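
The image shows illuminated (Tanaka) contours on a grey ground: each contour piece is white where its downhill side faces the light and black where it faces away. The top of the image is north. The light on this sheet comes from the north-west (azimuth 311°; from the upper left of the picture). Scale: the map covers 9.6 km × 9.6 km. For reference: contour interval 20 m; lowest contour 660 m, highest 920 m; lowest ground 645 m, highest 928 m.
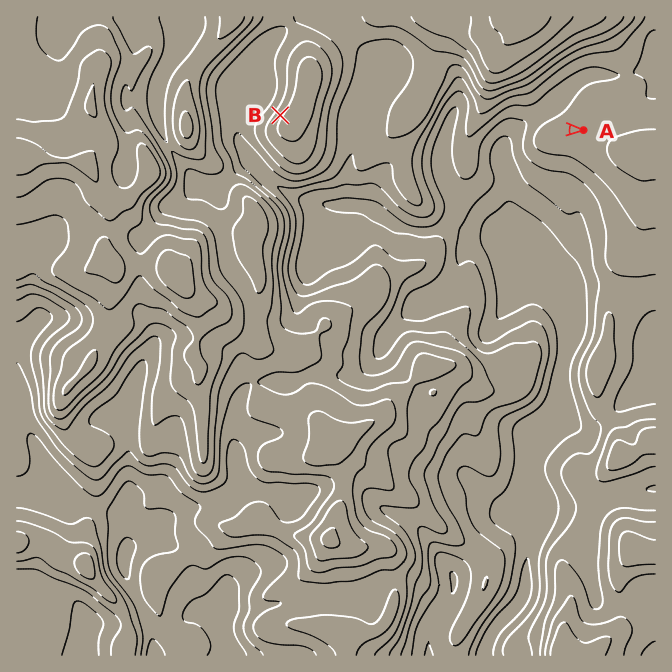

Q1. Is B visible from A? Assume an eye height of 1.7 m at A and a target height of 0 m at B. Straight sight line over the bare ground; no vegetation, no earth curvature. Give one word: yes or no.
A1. no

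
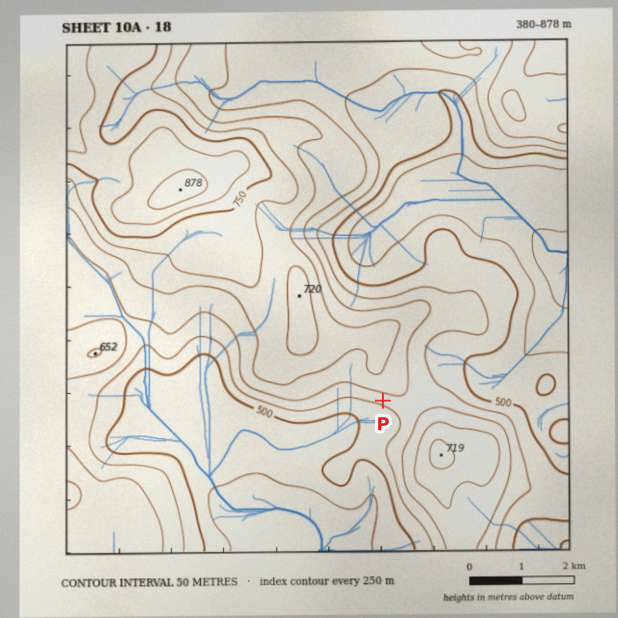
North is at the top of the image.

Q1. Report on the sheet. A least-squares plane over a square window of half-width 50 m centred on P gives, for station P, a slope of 12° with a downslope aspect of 200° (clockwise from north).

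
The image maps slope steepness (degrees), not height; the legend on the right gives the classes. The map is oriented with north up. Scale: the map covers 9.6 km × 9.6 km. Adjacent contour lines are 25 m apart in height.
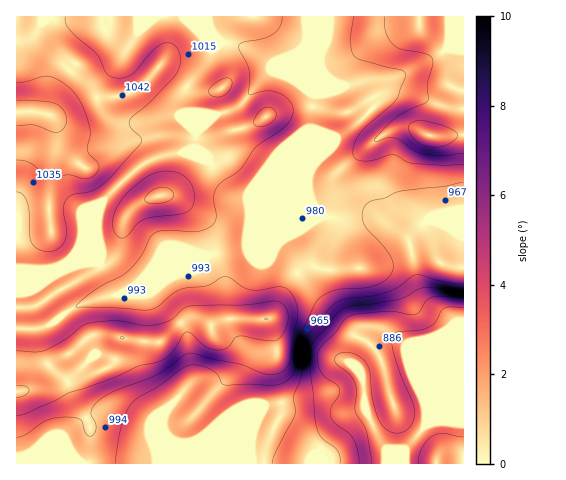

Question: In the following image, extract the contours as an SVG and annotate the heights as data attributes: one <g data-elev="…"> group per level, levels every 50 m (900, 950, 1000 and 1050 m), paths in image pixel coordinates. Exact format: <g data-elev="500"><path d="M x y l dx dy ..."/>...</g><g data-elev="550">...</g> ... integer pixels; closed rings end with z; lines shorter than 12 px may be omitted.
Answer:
<g data-elev="900"><path d="M359 463l-2-14-4-11-5-5-13-9-4-7 0-8 8-13 1-6-3-5-12-8-5-7-3-12 3-10 15-15 9-13 7-5 37-4 26 4 5-3 7-11 6-4 10-1 21 2"/></g><g data-elev="950"><path d="M272 463l3-10 20-37 0-6-2-13 8-21 5-36 5-8 21-26 12-7 27-3 18-5 9-4 18-12 5 0 21 6 21 3"/></g><g data-elev="1000"><path d="M17 437l9-3 21-14 17-3 16 2 2 4 4 11 3 2 3 0 3-4 1-6-5-14 2-6 6-6 15-9 43-16 31-22 6 0 20 6 25 5 28 10 12-1 9-6 3-10 2-17 5-28-5-16-5-6-4-3-6 0-18 3-9 0-8-3-13-9-6-1-17 9-20 2-8 2-21 17-7 3-74-3-1-1 21-18 23-12 9-5 11-14 10-19 4-5 12-3 31 1 9-2 6-4 4-8-2-20 3-10 6-6 17-12 17-23 23-16 9-8 4-7 0-7-3-7-6-5-7-4-8-1-18 4-2-1 0-24-10-23 0-3 4-2 20-3 10-5 7-7 2-10"/><path d="M353 17l-2 25 1 8 2 6 8 4 40 10 3 3 1 2-10 26-31 26-7 10-5 13 1 8 6 3 8 0 25-6 14 7 6 1 31 2 19-1"/></g><g data-elev="1050"><path d="M17 397l9-2 3-5-3-4-9-1"/><path d="M150 203l10 0 9-2 4-4 0-4-2-3-5-2-6-1-6 2-6 5-3 5 1 3z"/><path d="M17 160l14 3 15 14 6 2 16-4 15 4 6-1 7-4 3-7-1-5-10-11 2-19-4-17-6-14-9-11-12-10-11-4-31 7"/><path d="M426 146l11 1 9-2 8-5 4-6-8-5-17-6-13-3-9 3-3 4 3 7 7 8z"/></g>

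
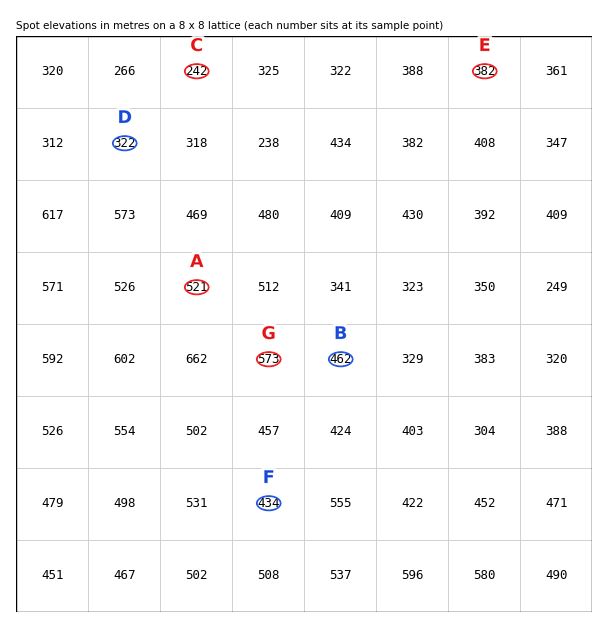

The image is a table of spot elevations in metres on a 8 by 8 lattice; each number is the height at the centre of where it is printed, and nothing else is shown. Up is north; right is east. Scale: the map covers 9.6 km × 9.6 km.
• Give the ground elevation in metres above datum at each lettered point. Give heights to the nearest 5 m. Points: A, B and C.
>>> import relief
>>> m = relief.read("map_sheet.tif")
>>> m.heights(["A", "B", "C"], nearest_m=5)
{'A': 520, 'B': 460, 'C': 240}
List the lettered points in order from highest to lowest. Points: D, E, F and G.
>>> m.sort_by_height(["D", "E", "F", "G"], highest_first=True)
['G', 'F', 'E', 'D']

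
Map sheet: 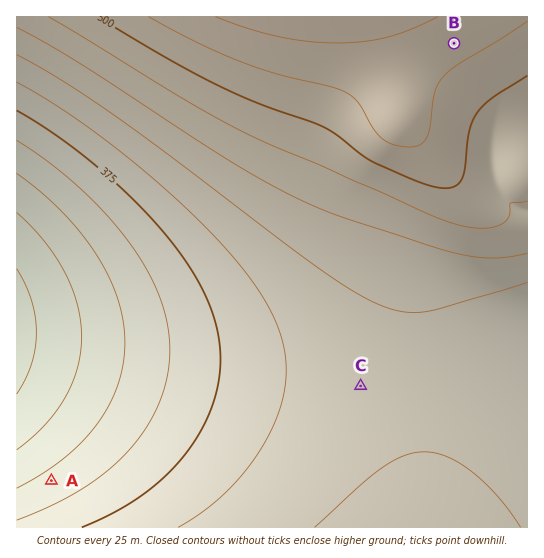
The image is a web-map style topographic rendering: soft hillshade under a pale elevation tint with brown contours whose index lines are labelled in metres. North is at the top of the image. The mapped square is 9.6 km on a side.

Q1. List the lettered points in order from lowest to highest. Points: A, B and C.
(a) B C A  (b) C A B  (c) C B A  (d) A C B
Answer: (d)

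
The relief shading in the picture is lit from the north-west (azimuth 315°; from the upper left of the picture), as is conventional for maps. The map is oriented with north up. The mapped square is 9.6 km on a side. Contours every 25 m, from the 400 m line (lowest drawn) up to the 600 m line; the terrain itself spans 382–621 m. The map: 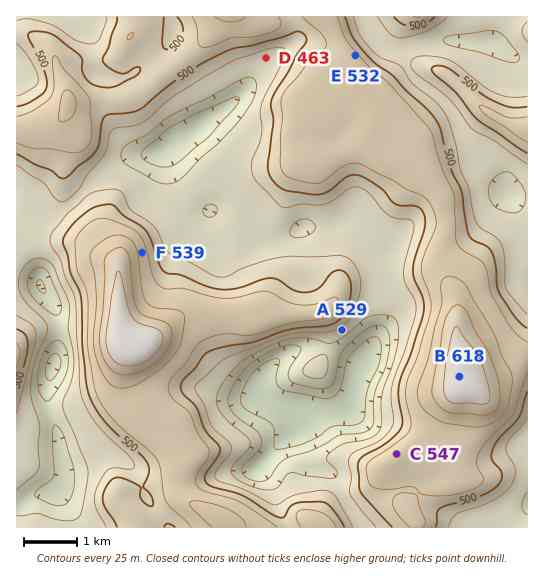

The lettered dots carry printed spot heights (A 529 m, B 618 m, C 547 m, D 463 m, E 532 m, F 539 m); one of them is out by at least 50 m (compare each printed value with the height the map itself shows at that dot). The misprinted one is A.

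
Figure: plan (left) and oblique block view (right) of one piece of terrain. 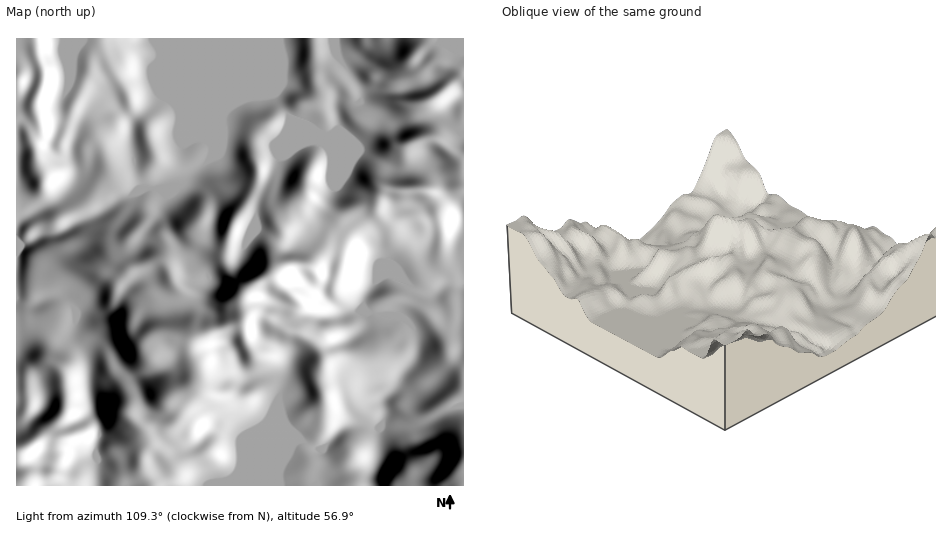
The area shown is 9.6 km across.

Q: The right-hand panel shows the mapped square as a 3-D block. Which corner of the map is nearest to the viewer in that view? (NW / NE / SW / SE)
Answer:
NW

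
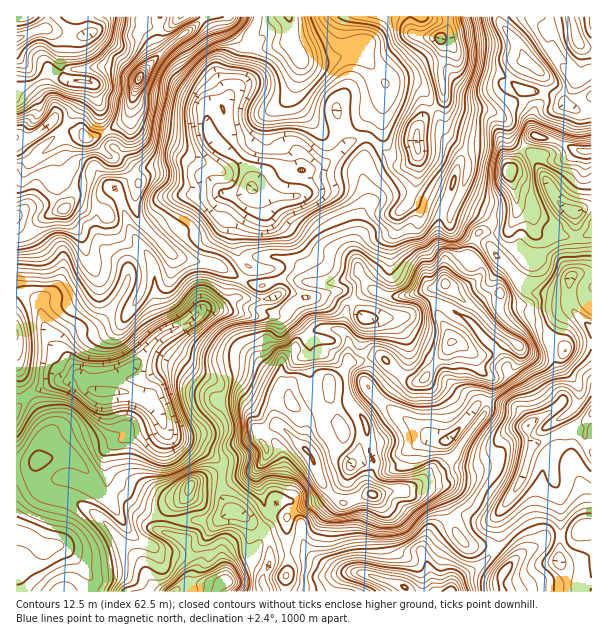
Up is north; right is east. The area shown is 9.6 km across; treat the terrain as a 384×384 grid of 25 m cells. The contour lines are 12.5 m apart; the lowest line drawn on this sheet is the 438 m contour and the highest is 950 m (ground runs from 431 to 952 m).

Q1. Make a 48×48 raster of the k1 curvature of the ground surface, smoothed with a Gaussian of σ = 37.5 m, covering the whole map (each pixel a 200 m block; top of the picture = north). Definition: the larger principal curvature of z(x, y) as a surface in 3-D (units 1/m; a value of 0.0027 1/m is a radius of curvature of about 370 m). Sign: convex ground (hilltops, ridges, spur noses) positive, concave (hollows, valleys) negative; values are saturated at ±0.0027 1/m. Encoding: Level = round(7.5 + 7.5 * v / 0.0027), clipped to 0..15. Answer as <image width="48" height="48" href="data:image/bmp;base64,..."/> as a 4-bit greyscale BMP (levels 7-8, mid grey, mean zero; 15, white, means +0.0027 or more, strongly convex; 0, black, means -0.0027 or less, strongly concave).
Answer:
<image width="48" height="48" href="data:image/bmp;base64,Qk32BAAAAAAAAHYAAAAoAAAAMAAAADAAAAABAAQAAAAAAIAEAAATCwAAEwsAABAAAAAAAAAAAAAAABEREQAiIiIAMzMzAERERABVVVUAZmZmAHd3dwCIiIgAmZmZAKqqqgC7u7sAzMzMAN3d3QDu7u4A////AIiJiHeZiZ6ardp5uYiZmYh6mXmauIiIiIiIiHeImGm5rKmKyXiHd4iKmoma2IiZiIh4iIeImHiYe5iXuYiIiaq6iYmYvYh2iIh3eHeph4ipmpioqImIiYmWiJupirqYmHiHd3jImcy4mqiYqJiYeJmoiKqZiJmpqHeId42YvKiJeZiIt5qYeauneamHiIiZqoiIicp6iZmJh3eqq4rLibq5eIiYeIiHmYiZmpeIiZuqh3e2iMrN27isuIiaeJiHiImYiIiHiavYiImmhZ6nnczKvLmJl5l3iImHeKiJqqvsmL2Xmc2ImomsmKmYuIqHiImIipiJmGabp4z6icqGe6h4yZiIuYqImZmImYeJl3iZmGb6ismJi5Z4iul4qomYmZqIiIh5h3aJirzonKiKiqqId593m5iYmIqYiZmZiHeYd36qyJeKjJiIeY3XiHy4iImZq5mamHiol56KiJiZnHd4eJj8mXitqYmZqHeJh3mpqcmJmoiYyIiJiZiOhpmHyYmIl3eIh4qpmLiKmHibh5mpqYh7loiGqqmHiIiZmIuYh5eKqYmrZpm8uIit2pd4uah4h4iHiZl4iIiKubusmZuZyJm5jYmqiKiIiZmYiJiJmYmax3eLusp4q4mqidytmKiIiaq5iImZmZmKvIl7i6mIi6uYnumLyah3iYm5h3iZmru5fKmtmIiIiqmJ+6iZqJh4h4isioh3iZiJeLy7V4d3nIifiYl4iJiJmJmMmamGeJqqqZh8h4h1yXrpl4l4iYd3iKmJual3ioiWmXeKqb78uLyJypmIiIeHeKmHuKqHiZzbmruonKeMzMqI2IqIiYiYiamHuKqZrLiJmYh6yXh7rZe6qJmnaIiYi5iHp6q8uoiZmYd5yZibjIe4eZmoiJmXe4iJiMqIiJu7qZiJp4iard23iYiYiLqGm3iYjKeJh4h4d5iImHeGm1rJqYmau4qpuImoyYiqd4h3mJiImZmnmmnJmomKiom8uJuZuJmYiYd4mZqpiYaJi3iIjIqoaIeJyYmKt4eIiId4h3iJmamIi5iYfIqIiJmJiod514iIeId4h3eImImYicianJl4mJiImKeJu6l4ipd4iZmJmIiImOeJ26dpiZmIiWq4iZiJqpiIh3iJmJiHh9h565qqiZmoiY2pmneaiImZmImImYqGiKmH+pd5zbuJm8h7qomXeImId4mHiZpniYmI2N3/yq3onK67uYmHiImYeKmIiKp3mYiLpt2YZ6jMmofLyHh4mIq6mZh4iJqImoiad8l4d3qsuYadyYh2h4mpmZd4iJmYqYiYiZuGiIi6eYiP2Jd4iHeJmZd3eImIt4mpmYiZqpmYd2ee+HmIh3Z4mZiHeImZp6iqqInKZ4iq3tuq/mmXaHeIipmYiZmZiZeamZy4mYq4h5unr8e3aJqoipiZmZmImXaKmaqKmJqnh3iZmP2aiaqZmZiImZmIl3eZmriKZ4mIh2abmZ/6qpiHqYiJqqhohniJvIeZeal4iIeLmajfi8mIqoeIiJmJqoiLyIiZiQ=="/>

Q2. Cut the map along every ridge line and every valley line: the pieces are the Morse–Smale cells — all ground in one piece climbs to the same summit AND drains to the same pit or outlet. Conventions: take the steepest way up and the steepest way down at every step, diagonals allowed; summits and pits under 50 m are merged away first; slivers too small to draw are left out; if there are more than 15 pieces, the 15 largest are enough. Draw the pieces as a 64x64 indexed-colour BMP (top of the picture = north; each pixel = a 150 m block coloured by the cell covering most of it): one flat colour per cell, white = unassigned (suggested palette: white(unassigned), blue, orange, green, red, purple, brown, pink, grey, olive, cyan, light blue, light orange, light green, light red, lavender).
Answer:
<image width="64" height="64" href="data:image/bmp;base64,Qk12CAAAAAAAAHYAAAAoAAAAQAAAAEAAAAABAAQAAAAAAAAIAAATCwAAEwsAABAAAAAAAAAA////ALR3HwAOf/8ALKAsACgn1gC9Z5QAS1aMAMJ34wB/f38AIr28AM++FwDox64AeLv/AIrfmACWmP8A1bDFAAAAAAAAAAAN3d3d3d3dImZmZgAAAAZmZgAAAAAAAAAAAAAAAAAAAA3d3d3d3dIiZmZmAABmZmZmYAAAAAAAAAAAAAAAAAAA3d3d3d3d3SJmZmZmZmZmZmZmYAAAAAAAAAAAAAAAAADd3d3d3d3dImZmZmZmZmZmZmZmAAAAAAAAAAAAAAAAAN3d3d3d3d0iZmZmZmZmZmZmZmZg7uAAAAAAAAAAAAAADd3d3d3d3SJmZmZmZmZmZmZmmZnu7gAAAAAAAAAAAAAN3d3d3d3dImZmZmZmZmZmZmmZme7u7u4AAAAAAAAAAAAN3d3d3SIiZmZmZmZmZmZmaZmZ7u7u7u4AAAAAAAAAAAAAAA3SIiJmZmZmZmZmZmaZmZnu7u7u7gAAAAAAAAAAAAAAACIiIiJmZmZmZmZmZpmZme7u7u7uAAAAAAAAAAAAAAACIiIiIiJiImZmZmZpmZmZnu7u7u4AAwAAAAAAAAAAAAIiIiIiIiIiIiIiaZmZmZmZ7u7u7gAzMAMzAAAAAAAAAiIiIiIiIiIiIiIpmZmZmZnu7u7uADMzMzMAAAAAAAAFVSIiIiIiIiIiIiKZmZmZmZ7u7u4zMzMzMwAAAAAAAFVVUiIiIiIiIiIiIiKZmZmZnu7u7jMzMzMzAAAAAAAFVVVVIiIiIiIiIiIiIimZmZme7u7uMzMzMzMwAAAABVVVVVIiIiIiIiIiIiIiIpmZmZnu7uAzMzMzMzMwAAVVVVVVUiIiIiIiIiIiIkRCmZmZmZnu4DMzMzMzMzMzVVVVVVVVUiIiIiIiIiJEREIpmZmZmZngMzMzMzMzMzNVVVVVVVVVIiIiIiIiJERERCKZmZAJmZkzMzMzMzMzNVVVVVVVVVUiIiIiIiREREREQpmQAACZmQMzMzMzMzNVVVVVVVVVVSIiIiIiREREREREAAAAAAmZADMzMzM1VVVVVVVVVVVVIiIiIiRERERERERAAAAACZkAAAAzMzVVVVVVVVVVVVUiIiIiJEREREREREAAAACZmQAAAAMzM1VVVVVVVVVVUiIiIiIkRERERERERAAAAJmZAAAAMzMzNVVVVVVVVVVVIiIiIiRERERERERERAAAmZkAAAMzMzMzVVVVVVVVVVUiIiIiJEREREREREREBEQJmQAAMzMzMzM1VVVVVVVVVVIiIiJEREREREREREREQACZAAAzMzMzMzNVVVVVVVVVVSIiIiREREREREREAABAAAAAAzMzMzMzMzNVVVVVVVVVUiIiJEREREREREAAAAAAAAADMzMzMzMzMzNVVVVVVVUiIiIkREREREREAAAAAAAAAAMzMzMzMzMzMzNVVVVVUiIiIiJEREREREAAAAAAAAAAMzMzMzMzMzMzMzNVVVVSIiIiIiRERERERABEAAAAADMzMzMzMzMzMzMzMzVVVVUiIiIiJERERERERERAAAAAMzMzMzMzMzMzMzMzNSIlVSqqIiIkRERERERERAAAAAAzMzMzMzMzMzMzMzMAIiIiqqqqIiJERERERERAAAAAADMzMzMzMzMzMzMxEQIiIiqqqqoiIkREREREREAAAAAAMzMzMzMzMzMxERERGqqqqqqqqiIiRERERARLsAAAAAAzMzMzMzMzMxEREREaqqqqqqqqIiJERERAAAu7sAAAAMMzMzMzMzMxEREREaqqqqqqqqoiIkREREAAC7u7AAAAzDMzMzMzMxERERERGqqqqqqqqiIiREREAAALu7u7uwDMwzMzMzMzEREREREaqqqqqqqqIiJEREQAALu7u7u7AMzMwzM8MzERERERERGqqqqqqqqiIiRERAC7u7u7u7AAzMzMzMzMMREREREREaqqqqqqqqIiIkiIi7u7u7u7AADMzMzMzMzBERERERERoREaqqqqoiIiiIiLu7u7u7sAAMzMzMzMzMERERERERERERqqqqqiIiKIiIi7u7u7sAAAzMzMzMzMwREREREREREREaqqqiIiIiiIiLu7u7sAAADMzMzMzMwREREREREREREREaqqIiIiKIiIu7u7uwAAAMzMzMzMwREREREREREREREREaqiIoiIiIi7u7uwAAAAzMzMzMzMERERERERERERERERGqKIiIiIi7u7uwAAAAB3zMzMzMwREREREREREREREREREYiIiIi7u7uwAAAAAHd8zHd3fMERERERERERERERERERGIiIiLu7u7AAAAAAd3d3d3d3wREREREREREREREREREYiIiIu7u7AAAAAAB3d3d3d3dxERERERERERERERERERiIiIi7u/8AAAAAAHd3d3d3d3ERERERERERERERERERGIiIiP////AAAAAAd3d3d3d3cREREREREREREREREREYiIiI/////wAAAAB3d3d3d3dxERERERERERERERERERiIiI////////AAAHd3d3d3d3cRERERERERERERERERiIiIj///////AAAAd3d3d3d3d3ERERERERERERERERiIiIiP//////AAAAB3d3d3d3d3dxERERERERERiIgRGIiIiIj/////AAAAAHd3d3d3d3d3cRERERERERiIiIiIiIiIiP////8AAAAAd3d3d3d3d3d3EREREAERGIiIiIiIiIiP////8AAAAAB3d3d3d3d3d3dxEREAABEYiIiIiIiIiIj///8AAAAAAHd3d3d3d3d3d3dxEQAAAYiIiIiIiIiIiP///wAAAAAA"/>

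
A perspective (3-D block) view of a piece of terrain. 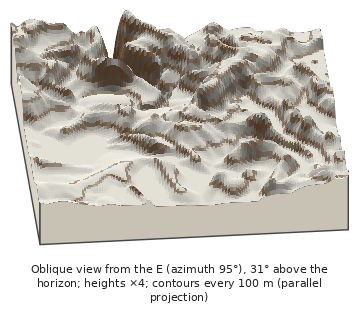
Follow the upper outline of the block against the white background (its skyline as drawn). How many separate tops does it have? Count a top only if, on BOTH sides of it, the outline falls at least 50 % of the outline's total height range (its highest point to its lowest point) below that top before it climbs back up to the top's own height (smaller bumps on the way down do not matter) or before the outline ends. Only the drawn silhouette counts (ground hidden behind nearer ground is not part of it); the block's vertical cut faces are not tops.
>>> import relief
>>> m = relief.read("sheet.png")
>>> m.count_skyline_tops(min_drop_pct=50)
0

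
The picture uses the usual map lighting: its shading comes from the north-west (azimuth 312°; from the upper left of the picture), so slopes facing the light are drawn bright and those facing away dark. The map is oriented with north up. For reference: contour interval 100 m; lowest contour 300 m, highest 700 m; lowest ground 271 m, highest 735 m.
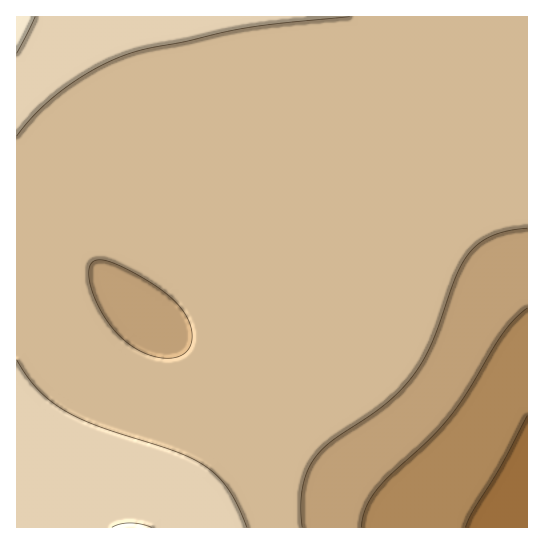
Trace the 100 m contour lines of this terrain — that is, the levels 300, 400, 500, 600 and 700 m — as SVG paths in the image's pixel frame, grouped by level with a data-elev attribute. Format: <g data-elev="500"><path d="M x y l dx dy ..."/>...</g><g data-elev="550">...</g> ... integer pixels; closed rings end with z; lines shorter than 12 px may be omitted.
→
<g data-elev="300"><path d="M466 527l6-14 29-47 26-51"/></g><g data-elev="400"><path d="M361 527l5-18 10-18 13-14 38-36 20-21 19-26 36-60 12-15 13-11"/></g><g data-elev="500"><path d="M302 527l-1-20 2-20 4-16 9-14 17-17 54-38 14-12 12-15 11-16 8-17 26-71 14-21 10-9 12-6 15-4 18-3"/><path d="M163 358l-14-3-15-8-14-10-11-14-11-18-7-19-2-15 1-5 3-4 5-2 8 1 27 11 30 19 19 19 6 9 3 10 1 8-1 8-4 6-6 5-8 2z"/></g><g data-elev="600"><path d="M247 527l-9-21-8-15-11-13-12-10-28-15-78-26-34-15-15-10-14-12-11-13-10-17"/><path d="M17 136l21-25 27-23 30-19 31-14 21-6 96-21 37-5 70-6"/></g><g data-elev="700"><path d="M152 527l-11-3-11-1-9 1-9 3"/><path d="M17 53l18-36"/></g>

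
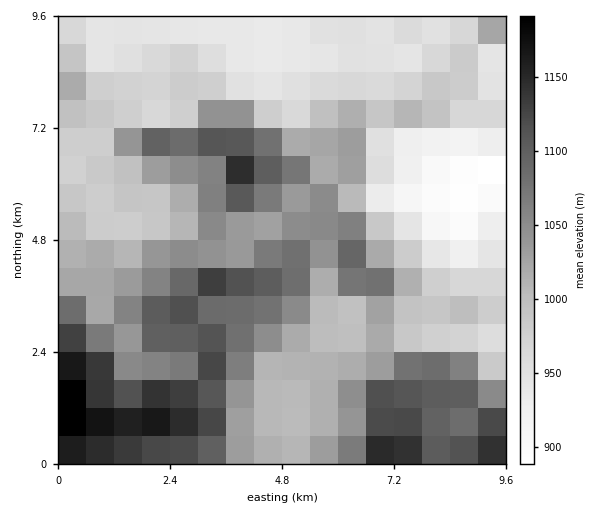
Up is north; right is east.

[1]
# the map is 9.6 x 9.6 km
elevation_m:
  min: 880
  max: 1205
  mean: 1025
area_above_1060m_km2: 27.8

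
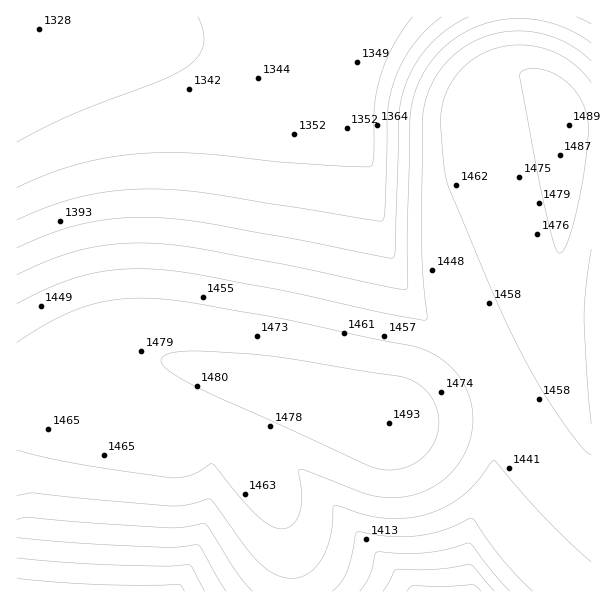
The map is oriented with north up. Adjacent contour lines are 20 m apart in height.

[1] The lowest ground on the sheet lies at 1325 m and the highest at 1495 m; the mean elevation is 1425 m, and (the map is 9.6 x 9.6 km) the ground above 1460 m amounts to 31.2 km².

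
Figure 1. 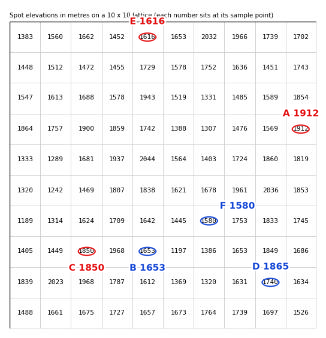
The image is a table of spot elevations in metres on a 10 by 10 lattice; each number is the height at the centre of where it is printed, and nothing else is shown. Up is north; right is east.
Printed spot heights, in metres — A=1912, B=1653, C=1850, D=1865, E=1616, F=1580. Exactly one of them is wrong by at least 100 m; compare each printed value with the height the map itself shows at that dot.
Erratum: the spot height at D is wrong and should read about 1740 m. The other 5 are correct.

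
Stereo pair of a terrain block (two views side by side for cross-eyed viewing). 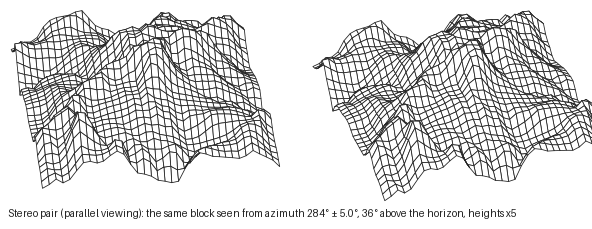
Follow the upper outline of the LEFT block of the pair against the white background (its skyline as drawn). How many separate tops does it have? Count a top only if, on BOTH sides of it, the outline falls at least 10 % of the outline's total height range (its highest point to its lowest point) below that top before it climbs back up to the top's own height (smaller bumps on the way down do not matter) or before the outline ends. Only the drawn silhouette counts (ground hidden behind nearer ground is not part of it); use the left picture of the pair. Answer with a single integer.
2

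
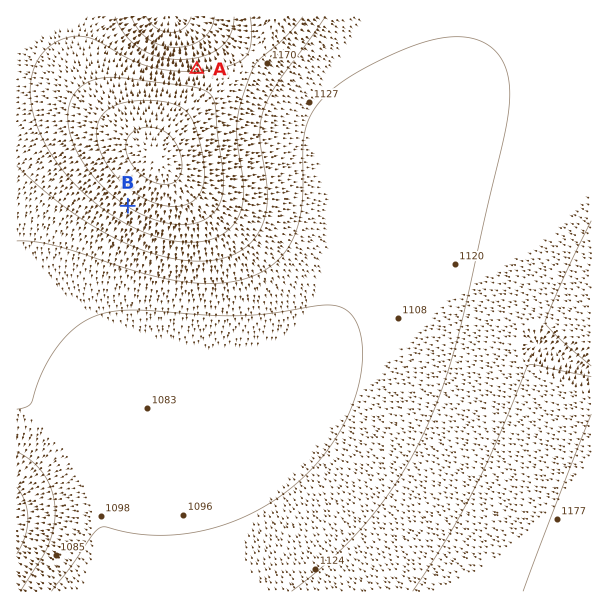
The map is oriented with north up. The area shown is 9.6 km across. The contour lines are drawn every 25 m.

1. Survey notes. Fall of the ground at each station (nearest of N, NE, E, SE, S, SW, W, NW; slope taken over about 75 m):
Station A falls N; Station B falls SW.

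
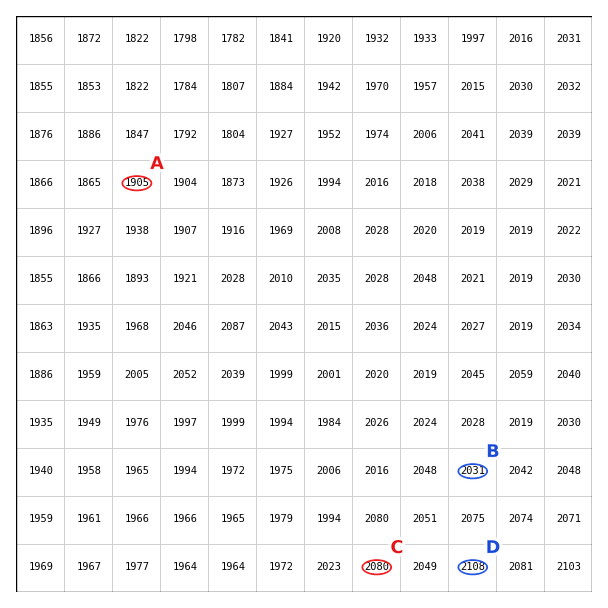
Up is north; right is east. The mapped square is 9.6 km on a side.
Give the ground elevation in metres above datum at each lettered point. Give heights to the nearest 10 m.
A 1910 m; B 2030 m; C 2080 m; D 2110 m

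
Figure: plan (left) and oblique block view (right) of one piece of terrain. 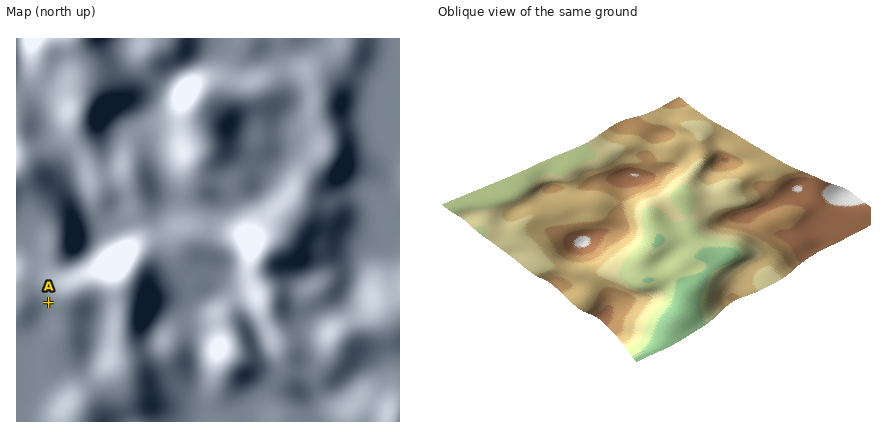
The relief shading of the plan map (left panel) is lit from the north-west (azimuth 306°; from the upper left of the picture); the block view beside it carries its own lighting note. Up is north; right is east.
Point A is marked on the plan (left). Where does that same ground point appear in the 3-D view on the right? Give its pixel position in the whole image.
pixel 795 243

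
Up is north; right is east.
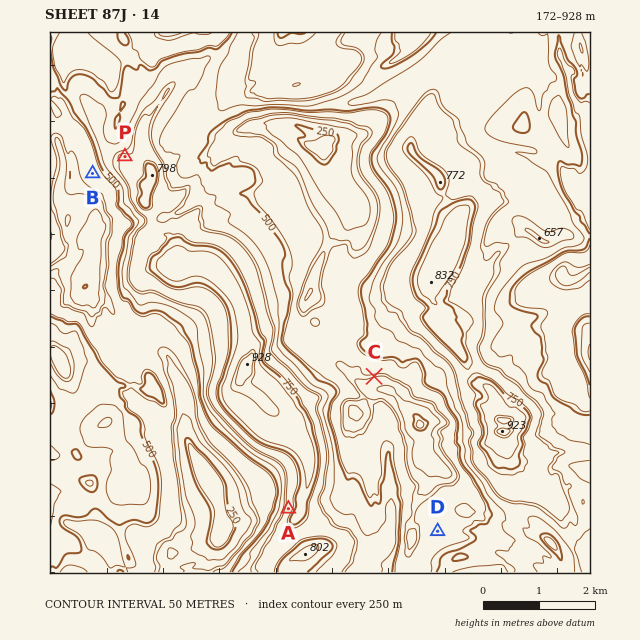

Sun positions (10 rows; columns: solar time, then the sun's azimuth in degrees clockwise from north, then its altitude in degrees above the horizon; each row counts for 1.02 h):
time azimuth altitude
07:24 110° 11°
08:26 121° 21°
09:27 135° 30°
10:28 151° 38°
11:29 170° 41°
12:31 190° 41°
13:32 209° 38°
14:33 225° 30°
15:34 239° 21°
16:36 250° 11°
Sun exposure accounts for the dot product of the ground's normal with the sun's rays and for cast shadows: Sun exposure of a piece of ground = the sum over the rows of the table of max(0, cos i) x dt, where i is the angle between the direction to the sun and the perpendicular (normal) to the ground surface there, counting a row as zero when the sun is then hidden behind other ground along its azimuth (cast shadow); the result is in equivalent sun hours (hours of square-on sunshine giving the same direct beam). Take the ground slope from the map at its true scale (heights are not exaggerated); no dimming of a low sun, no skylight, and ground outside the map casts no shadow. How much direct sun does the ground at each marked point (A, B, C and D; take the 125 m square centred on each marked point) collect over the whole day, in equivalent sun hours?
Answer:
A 3.6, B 4.6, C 6.5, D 4.7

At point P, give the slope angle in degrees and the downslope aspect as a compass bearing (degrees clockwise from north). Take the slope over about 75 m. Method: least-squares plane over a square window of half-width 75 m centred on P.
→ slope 14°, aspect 356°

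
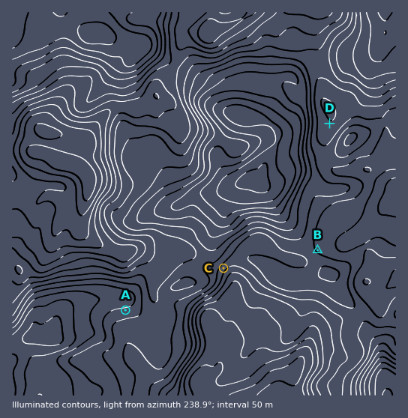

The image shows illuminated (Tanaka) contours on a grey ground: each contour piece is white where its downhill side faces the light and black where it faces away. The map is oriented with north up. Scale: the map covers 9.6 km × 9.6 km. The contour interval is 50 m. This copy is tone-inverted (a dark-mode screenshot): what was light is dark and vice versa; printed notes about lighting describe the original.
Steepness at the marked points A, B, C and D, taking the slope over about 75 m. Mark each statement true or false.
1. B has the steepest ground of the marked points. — false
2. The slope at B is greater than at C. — false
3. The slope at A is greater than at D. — true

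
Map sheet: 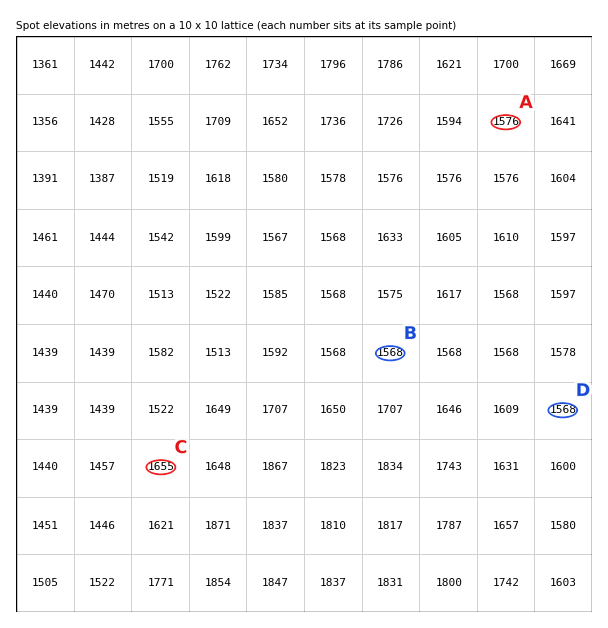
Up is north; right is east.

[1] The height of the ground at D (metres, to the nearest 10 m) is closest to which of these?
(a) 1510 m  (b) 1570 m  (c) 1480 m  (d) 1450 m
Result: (b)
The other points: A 1580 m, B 1570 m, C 1660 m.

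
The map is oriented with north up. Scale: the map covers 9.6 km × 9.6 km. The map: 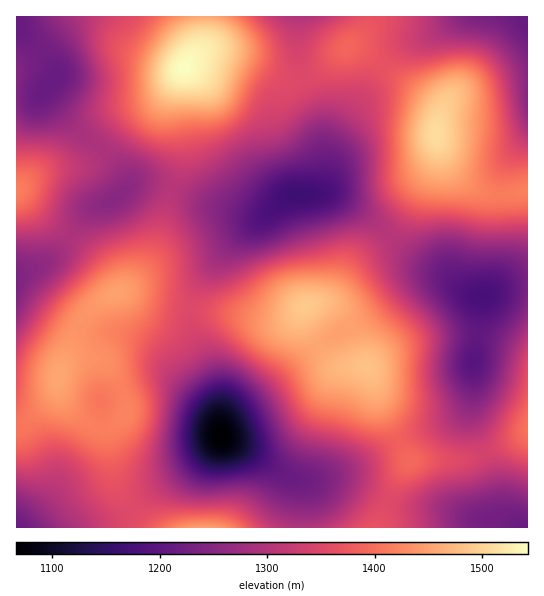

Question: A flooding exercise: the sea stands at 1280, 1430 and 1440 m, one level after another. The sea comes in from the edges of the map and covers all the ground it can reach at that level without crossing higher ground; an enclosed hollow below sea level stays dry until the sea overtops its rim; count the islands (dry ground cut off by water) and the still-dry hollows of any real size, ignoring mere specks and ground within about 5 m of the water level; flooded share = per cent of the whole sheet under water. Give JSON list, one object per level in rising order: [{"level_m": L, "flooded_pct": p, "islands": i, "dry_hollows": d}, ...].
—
[{"level_m": 1280, "flooded_pct": 12, "islands": 0, "dry_hollows": 3}, {"level_m": 1430, "flooded_pct": 86, "islands": 3, "dry_hollows": 0}, {"level_m": 1440, "flooded_pct": 89, "islands": 4, "dry_hollows": 0}]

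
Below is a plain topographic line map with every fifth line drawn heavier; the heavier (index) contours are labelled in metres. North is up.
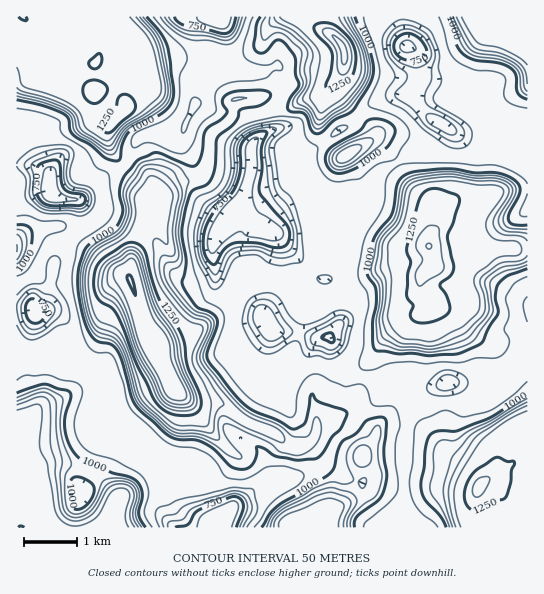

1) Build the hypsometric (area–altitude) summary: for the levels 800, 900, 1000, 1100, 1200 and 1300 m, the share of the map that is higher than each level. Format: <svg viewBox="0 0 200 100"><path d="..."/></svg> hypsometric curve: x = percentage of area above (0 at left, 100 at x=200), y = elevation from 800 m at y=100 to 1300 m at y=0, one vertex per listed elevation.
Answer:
<svg viewBox="0 0 200 100"><path d="M188 100l-14-20-85-20-25-20-18-20-39-20"/></svg>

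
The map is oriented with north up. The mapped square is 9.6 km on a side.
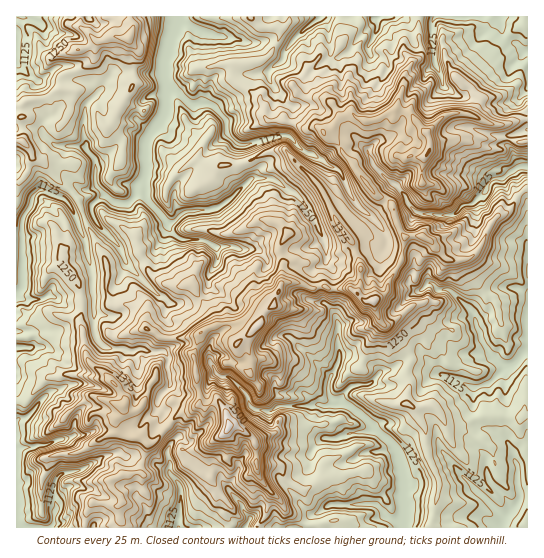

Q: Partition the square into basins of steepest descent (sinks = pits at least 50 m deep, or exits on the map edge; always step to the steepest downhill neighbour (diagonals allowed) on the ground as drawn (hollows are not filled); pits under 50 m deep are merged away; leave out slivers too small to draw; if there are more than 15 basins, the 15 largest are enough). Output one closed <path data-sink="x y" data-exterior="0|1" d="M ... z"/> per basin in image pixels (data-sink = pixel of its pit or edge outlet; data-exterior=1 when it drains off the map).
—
<path data-sink="178 17" data-exterior="1" d="M289 16l-220 0-1 6 3 3 14 4 12 13-4 17-8 8-22 8-3 6 0 8-14 10-17 1-13 6 0 76 9-7 8-18 14 10 9 11 21 20 8 24 22 41 0 30 4 10 3 2 17 0 10 6 4 7 0 9-2 2-9 2-12 5-9 0-6-5-9 0-15 4 5 26 20 16 11 12 6 12-5 14-5 6 1 9 9 6 14 1 11 7 7-5 20-23 14-5 8-6 1-11-3-7-4-34 6-12 0-6 4-4 16-7 19 0 13 8 9-9 4-10 11-10 0-5 8-15 16 0 11 5 40 0 13 12 11 1 13-10 1-8 13-22 4-23-6-11-8-28 10-11 22-6 0-19 6-12-1-17-5-4-13-18-15-3-16 10-13 2-8-2-5-6-12 3-8-11-8-6-19 0-8-6-6 8-1 6-7 8-1 5-16 0-3-5 1-6-5-11-27-19-1-13 2-2 20-1 13-6 12-18 1-9 9-8z"/><path data-sink="402 523" data-exterior="0" d="M299 283l-16 0-3 3-5 12 0 5-11 10-4 10-9 9-13-8-19 0-8 3-12 8 0 6-6 12 4 34 3 7-1 11 7 3 5-4 8-1 8 10 2 12 10 3 16 13 2 32 7 12 8 8-7 24-8 10 173 1 9-35 0-14-11-24-3-26-10-20-8-6 2-18-4-12 6-11-3-12-28-29-7-20-10-1-13-12-40 0z"/><path data-sink="527 350" data-exterior="1" d="M527 188l-10 9-10 15-8 3-7 7-12 25-11 12-20 1-22-21-5-3-16 1-2 2-3 22-13 22-1 8-14 11 7 19 24 24 7 10 0 7-6 11 4 12-2 18 7 5 11-3 10 3 5 5 6 12 15 0 22-10 39 2 6-3z"/><path data-sink="18 527" data-exterior="1" d="M83 375l-21 0-5 2-8 0-14 13-8 10-11 2 1 126 68 0 2-15 6-10 25 2 3-3 0-4-10-12 0-5 11-6 18-4 8-26-9-8-14-1-9-6-1-9 5-6 5-13-4-9-15-16-16 0z"/><path data-sink="17 294" data-exterior="1" d="M33 157l-5 14-12 12 0 154 11 0 8-4 11 0 19 7 18 0 0-5 15-4 9 0 6 5 9 0 12-5 9-2 2-2 0-9-4-7-14-7-13 1-3-2-4-10 0-30-22-41-8-24-21-20-9-11z"/><path data-sink="501 17" data-exterior="1" d="M527 16l-108 0 0 23 2 14-1 4-11 9-5 11-1 13-7 19 14 3 16 20 16-15 9-4 19 2 27 10 30-6z"/><path data-sink="527 166" data-exterior="1" d="M481 137l-50 6-2 8-6 12 0 19-22 6-10 11 8 28 5 10 18-1 5 3 22 21 14 0 10-4 7-9 12-25 7-7 8-3 10-15 11-10 0-45-9 1-9-4z"/><path data-sink="502 527" data-exterior="1" d="M430 405l-11 2-4 3 10 19 3 26 11 24 0 14-8 34 96 1 1-113-18 2-9-2-18 0-22 10-15 0-6-12z"/><path data-sink="179 527" data-exterior="1" d="M219 403l-8 1-5 4-8-3-7 6-14 5-20 24-10 6-8 26-17 3-11 6 1 8 9 9-2 16 3 14 110-1 0-4-7-9 0-4 4-5-17-24 0-11-3-7 2-20 12-8 6-9-2-13z"/><path data-sink="379 17" data-exterior="1" d="M418 16l-77 1 2 24-20 34 4 12 0 11 14 18 12-3 5 6 12 2 23-9 4-5 6-17 1-13 5-11 11-9 1-4z"/><path data-sink="321 17" data-exterior="1" d="M341 16l-51 0-1 6-9 8-1 9-12 18-13 6-20 1-2 2 1 13 27 19 5 11-1 6 3 5 16 0 14-27 9 6 13-2 9 2-5-24 20-34z"/><path data-sink="17 33" data-exterior="1" d="M67 16l-51 1 1 88 4 0 8-5 17-1 14-10 0-8 3-6 22-8 8-8 4-17-12-13-14-4-3-3z"/><path data-sink="245 527" data-exterior="1" d="M234 425l-4 0-7 10-12 8-2 20 3 7 0 11 17 24-4 5 0 4 7 9 0 4 25 1 8-11 7-24-8-8-7-12-2-32-8-8z"/><path data-sink="17 347" data-exterior="1" d="M46 333l-11 0-8 4-11 1 1 63 10-1 8-10 14-13 8 0 5-2 21 0 7 2 18 1-20-17-6-22-17 1z"/>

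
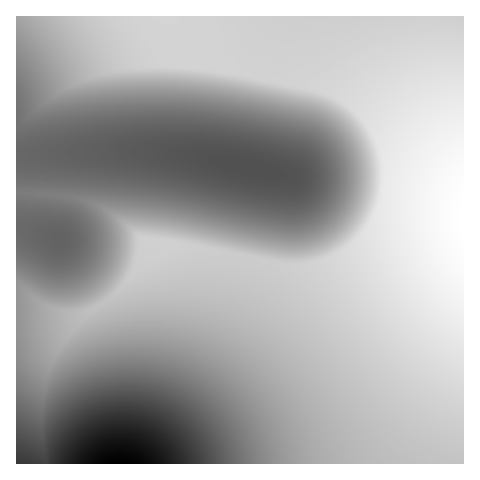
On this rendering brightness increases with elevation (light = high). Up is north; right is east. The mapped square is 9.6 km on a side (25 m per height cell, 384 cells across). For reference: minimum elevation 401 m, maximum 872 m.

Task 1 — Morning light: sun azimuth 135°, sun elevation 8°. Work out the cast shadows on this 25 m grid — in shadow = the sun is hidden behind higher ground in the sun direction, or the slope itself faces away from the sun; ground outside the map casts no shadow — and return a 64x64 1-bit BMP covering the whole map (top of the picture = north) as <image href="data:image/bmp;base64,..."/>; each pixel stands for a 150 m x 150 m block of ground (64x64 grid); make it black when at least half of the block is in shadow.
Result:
<image width="64" height="64" href="data:image/bmp;base64,Qk0+AgAAAAAAAD4AAAAoAAAAQAAAAEAAAAABAAEAAAAAAAACAAATCwAAEwsAAAIAAAAAAAAA////AAAAAAAAAAAAAAAAAAAAAAAAAAAAAAAAAAAAAAAAAAAAAAAAAAAAAAAAAAAAAAAAAAAAAAAAAAAAAAAAAAAAAAAAAAAAAAAAAAAAAAAAAAAAAAAAAAAAAAAAAAAAAAAAAAAAAAAAAAAAAAAAAAAAAAAAAAAAAAAAAAAAAAAAAAAAAAAAAAAAAAAAAAAAAAAAAAAAAAAAAAAAAAAAAAAAAAAAAAAAAAAAAAAAAAAAAAAAAAAAAAHgAAAAAAAAA/gAAAAAAAAD/AAAAAAAAAP+AAAAAAAAAf8AAAAAAAAB/wAAAAAAAAH/gAAAAAAAAP+AAAPwAAAAf4AAB/wAAAA/gAAH/wAAAA+AAAf/gAAAAPAAB//AAAAAgAAH/8AAAAAAAAf/4AAAAAAAA//gAAAAAAAD//AAAAAAAAH/8AAAAAAAAf/wAAAAAAAA//AAAAAAAAB/8AAAAAAAAD/wAAAAAAAAH/AAAAAAAAAH4AAAAAAAAAAAAAAAAAAAAAAAAAAAAAAAAAAAAAAAAAAAAAAAAAAAAAAAAAAAAAAAAAAAAAAAAAAAAAAAAAAAAAAAAAAAAAAAAAAAAAAAAAAAAAAAAAAAAAAAAAAAAAAAAAAAAAAAAAAAAAAAAAAAAAAAAAAAAAAAAAAAAAAAAAAAAAAAAAAAAAAAAAAAAAAAAAAAAAAAAAAAAA=="/>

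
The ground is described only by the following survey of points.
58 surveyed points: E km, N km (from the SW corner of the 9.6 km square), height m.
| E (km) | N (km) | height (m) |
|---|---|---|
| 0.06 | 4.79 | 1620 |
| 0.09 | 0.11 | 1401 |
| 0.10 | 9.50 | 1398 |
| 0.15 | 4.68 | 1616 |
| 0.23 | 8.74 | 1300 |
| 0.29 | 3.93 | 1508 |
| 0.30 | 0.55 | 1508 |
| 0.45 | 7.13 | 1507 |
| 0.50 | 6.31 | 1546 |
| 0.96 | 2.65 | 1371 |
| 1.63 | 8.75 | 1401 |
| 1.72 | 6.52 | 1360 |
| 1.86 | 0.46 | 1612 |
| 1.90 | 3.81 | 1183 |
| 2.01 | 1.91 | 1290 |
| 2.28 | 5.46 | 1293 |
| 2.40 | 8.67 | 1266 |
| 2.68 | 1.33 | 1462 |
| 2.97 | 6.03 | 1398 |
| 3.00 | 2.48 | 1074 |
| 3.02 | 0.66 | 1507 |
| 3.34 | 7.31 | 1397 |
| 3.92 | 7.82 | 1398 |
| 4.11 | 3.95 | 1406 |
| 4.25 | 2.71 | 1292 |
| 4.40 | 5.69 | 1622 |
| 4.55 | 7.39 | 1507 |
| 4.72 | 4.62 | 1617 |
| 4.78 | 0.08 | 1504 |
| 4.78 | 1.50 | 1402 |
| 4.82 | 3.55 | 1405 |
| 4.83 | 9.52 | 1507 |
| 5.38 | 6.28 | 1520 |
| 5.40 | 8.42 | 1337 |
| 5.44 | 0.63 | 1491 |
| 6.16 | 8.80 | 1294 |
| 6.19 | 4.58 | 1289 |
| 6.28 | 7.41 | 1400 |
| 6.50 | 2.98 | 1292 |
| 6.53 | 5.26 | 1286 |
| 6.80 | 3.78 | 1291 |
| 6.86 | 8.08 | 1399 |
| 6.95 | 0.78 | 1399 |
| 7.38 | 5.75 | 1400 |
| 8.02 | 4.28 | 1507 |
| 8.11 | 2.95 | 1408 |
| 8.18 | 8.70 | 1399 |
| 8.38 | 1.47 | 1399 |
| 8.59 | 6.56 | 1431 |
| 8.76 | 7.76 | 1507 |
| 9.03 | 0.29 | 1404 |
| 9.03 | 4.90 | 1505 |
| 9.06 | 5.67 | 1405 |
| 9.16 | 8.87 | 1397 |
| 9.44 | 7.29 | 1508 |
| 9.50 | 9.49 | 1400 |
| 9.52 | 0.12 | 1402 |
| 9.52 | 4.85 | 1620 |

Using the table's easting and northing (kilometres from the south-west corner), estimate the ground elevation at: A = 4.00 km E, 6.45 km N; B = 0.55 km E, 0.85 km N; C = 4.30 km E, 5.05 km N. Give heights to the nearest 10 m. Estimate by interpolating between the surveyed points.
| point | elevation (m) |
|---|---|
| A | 1500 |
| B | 1510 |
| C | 1610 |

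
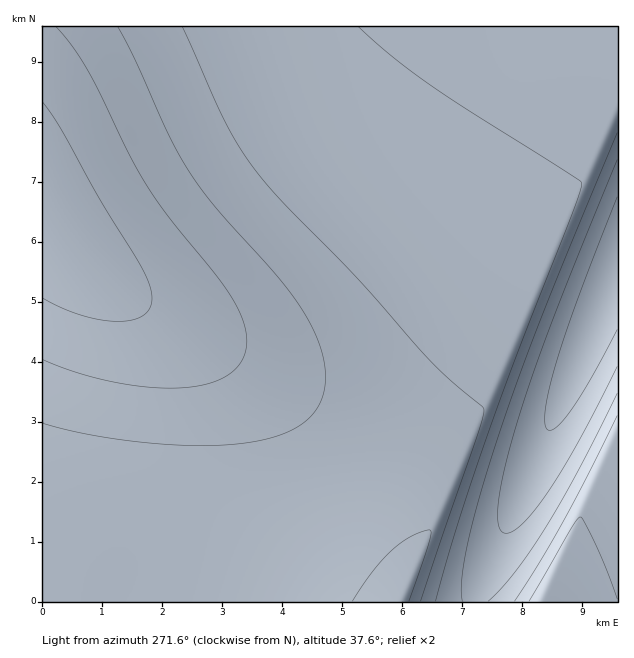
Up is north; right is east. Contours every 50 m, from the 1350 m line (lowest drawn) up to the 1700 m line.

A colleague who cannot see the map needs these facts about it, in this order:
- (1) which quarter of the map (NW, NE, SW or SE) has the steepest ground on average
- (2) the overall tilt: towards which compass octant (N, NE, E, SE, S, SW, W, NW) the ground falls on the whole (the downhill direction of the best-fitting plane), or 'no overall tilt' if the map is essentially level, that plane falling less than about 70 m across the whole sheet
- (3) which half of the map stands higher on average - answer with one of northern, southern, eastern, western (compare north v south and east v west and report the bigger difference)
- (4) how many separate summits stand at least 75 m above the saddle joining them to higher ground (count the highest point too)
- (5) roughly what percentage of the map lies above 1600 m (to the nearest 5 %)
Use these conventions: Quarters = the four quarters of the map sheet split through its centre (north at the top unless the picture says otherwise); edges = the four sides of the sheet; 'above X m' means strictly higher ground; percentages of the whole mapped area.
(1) The south-east quarter is the steepest part of the map.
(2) Overall the map slopes down towards the east.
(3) On average the western half of the map is the higher ground.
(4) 2 summits rise at least 75 m above their surroundings.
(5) About 25 % of the map lies above 1600 m.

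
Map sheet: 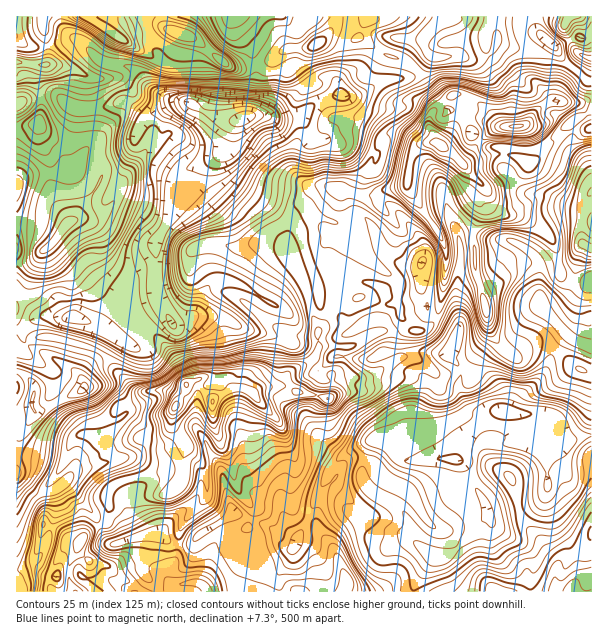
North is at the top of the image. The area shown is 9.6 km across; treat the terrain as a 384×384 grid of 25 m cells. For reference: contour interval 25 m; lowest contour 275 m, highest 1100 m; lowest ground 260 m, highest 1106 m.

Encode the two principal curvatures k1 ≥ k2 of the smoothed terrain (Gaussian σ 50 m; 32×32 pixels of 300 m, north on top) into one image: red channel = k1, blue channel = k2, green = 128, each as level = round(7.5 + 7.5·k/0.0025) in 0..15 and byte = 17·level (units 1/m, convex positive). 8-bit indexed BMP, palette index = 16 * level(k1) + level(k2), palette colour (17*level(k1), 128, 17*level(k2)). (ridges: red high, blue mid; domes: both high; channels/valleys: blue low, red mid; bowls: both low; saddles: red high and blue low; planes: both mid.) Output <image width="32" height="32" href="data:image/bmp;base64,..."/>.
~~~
<image width="32" height="32" href="data:image/bmp;base64,Qk02CAAAAAAAADYEAAAoAAAAIAAAACAAAAABAAgAAAAAAAAEAAATCwAAEwsAAAABAAAAAAAAAIAAABGAAAAigAAAM4AAAESAAABVgAAAZoAAAHeAAACIgAAAmYAAAKqAAAC7gAAAzIAAAN2AAADugAAA/4AAAACAEQARgBEAIoARADOAEQBEgBEAVYARAGaAEQB3gBEAiIARAJmAEQCqgBEAu4ARAMyAEQDdgBEA7oARAP+AEQAAgCIAEYAiACKAIgAzgCIARIAiAFWAIgBmgCIAd4AiAIiAIgCZgCIAqoAiALuAIgDMgCIA3YAiAO6AIgD/gCIAAIAzABGAMwAigDMAM4AzAESAMwBVgDMAZoAzAHeAMwCIgDMAmYAzAKqAMwC7gDMAzIAzAN2AMwDugDMA/4AzAACARAARgEQAIoBEADOARABEgEQAVYBEAGaARAB3gEQAiIBEAJmARACqgEQAu4BEAMyARADdgEQA7oBEAP+ARAAAgFUAEYBVACKAVQAzgFUARIBVAFWAVQBmgFUAd4BVAIiAVQCZgFUAqoBVALuAVQDMgFUA3YBVAO6AVQD/gFUAAIBmABGAZgAigGYAM4BmAESAZgBVgGYAZoBmAHeAZgCIgGYAmYBmAKqAZgC7gGYAzIBmAN2AZgDugGYA/4BmAACAdwARgHcAIoB3ADOAdwBEgHcAVYB3AGaAdwB3gHcAiIB3AJmAdwCqgHcAu4B3AMyAdwDdgHcA7oB3AP+AdwAAgIgAEYCIACKAiAAzgIgARICIAFWAiABmgIgAd4CIAIiAiACZgIgAqoCIALuAiADMgIgA3YCIAO6AiAD/gIgAAICZABGAmQAigJkAM4CZAESAmQBVgJkAZoCZAHeAmQCIgJkAmYCZAKqAmQC7gJkAzICZAN2AmQDugJkA/4CZAACAqgARgKoAIoCqADOAqgBEgKoAVYCqAGaAqgB3gKoAiICqAJmAqgCqgKoAu4CqAMyAqgDdgKoA7oCqAP+AqgAAgLsAEYC7ACKAuwAzgLsARIC7AFWAuwBmgLsAd4C7AIiAuwCZgLsAqoC7ALuAuwDMgLsA3YC7AO6AuwD/gLsAAIDMABGAzAAigMwAM4DMAESAzABVgMwAZoDMAHeAzACIgMwAmYDMAKqAzAC7gMwAzIDMAN2AzADugMwA/4DMAACA3QARgN0AIoDdADOA3QBEgN0AVYDdAGaA3QB3gN0AiIDdAJmA3QCqgN0Au4DdAMyA3QDdgN0A7oDdAP+A3QAAgO4AEYDuACKA7gAzgO4ARIDuAFWA7gBmgO4Ad4DuAIiA7gCZgO4AqoDuALuA7gDMgO4A3YDuAO6A7gD/gO4AAID/ABGA/wAigP8AM4D/AESA/wBVgP8AZoD/AHeA/wCIgP8AmYD/AKqA/wC7gP8AzID/AN2A/wDugP8A/4D/AHPXo7OFlbaEttfolYaGhaeXhumlppeVl5anyJWFp6aXtbTVs+fnhZaohKaGd4emdJem1mR2mIZjhreFlpemlZaVssf3gGCklpSSloZ3l5VjhteldXaGhIaTlXWGlZanloP2xdjit5RzhNVxlaeWhoSmtpSGh4aWuKeFdYXHhobHlfeEpZO3t5WTs8eSk7eFqJSGhaemhMd2hpd0tqV1dqeXw3KVyaaFxvnF1pHHlnWnhJamg5S3p4aIhXXHlmOGhXOm1IOUxtamhtfEgKaXhqeWlKaEx5eWl5eUuMmolIWGlnXnhYaDYqWGx7PEhZd2tqeEtbWVhISFdJW3p5WFlaiUlri4p6XIlLbXgPeElrTEdbeVUYWHh4iGlpaFh4d1koSEqMm3lIWk9oLUtHSU+IJzs4V1g3aGhIWGhoaGhnOmg6OQg5T4o4L31OXEhPiis+P7pLeFdIS5pYNzhKSUlaeTlKdhYKL19uT51MXXt6XVo7O1t8fGtrikyZWDkreol6PHlIS194VTlLbY1tjYteejtLWTtpamtpSmlMnIk7jIxpOm5/ekcmPUlZRjhaWUUeWk1aRylKJyg6W2t6iVtoOU1sWkgoSXtnJzlZVhkrWU15WEtsXH6cdgtPWEl5eDl5WDc3OGl5eWg5Rzg6XHhHLWlpeFhbd15nDF+XR1hJaWpYaFlpeHl3WTt6XItoN1pqaHl6eFt4T1kvTWdWVzpqilp5WXhoaXhJTZhnSFh4e3hZeGhaa3gvWQ9oXHlaXXxsbZmHSWlYaElNiGl5eHl6eFl4enlZVS86D3dJeVldSTpcbXlpandHOi2ujHt6iXlpaXl5eFt4D2gPVhcIPYtmCXhse3uKiWloGDhYWGl6eFl4aWg7Wj0/RxxcbW1reVo5aYlpeGt5anc4Z2hpeGhqeGl5WmtaL3cpS4x5WnhYWEhaeHdremuJZ0h4aGhqeHp8fZx7XU+adhpcbYk5SVpnR1pYZ3p7bYhHWFhYSWqKjYlaelpWLnpYHX1nJ0yZi4dIenh4anpXK2l5eVhXSXlqRjg1LGgsfV6Oa0kKCgpaaDt8ilp6jHYae42ZWGhKeEtpWGhaXGtdfXpHD2+PnDovel6HV0lbako6Vzg4NicGG0hbimlZVyxaOUpcal97OjoGHDYoaVc8aTcFCChIWFhLWlg2KUp7e05/n3o7Zz5/nVpaalx+jXtaG3t7em5tfHxpODlaeEcpK1poNzptentnD1+NemcYCR1ri2xfnTpreUppWVhbjYpHBxg4WVlIWg9oGzdHKB9/eDlNb2c4SGp8X5xra3koKCuKanhZW2cOCRltiCk/bGlaP4yJZzdoeXlYTGhbamloWUhZamp5Wy+aQ="/>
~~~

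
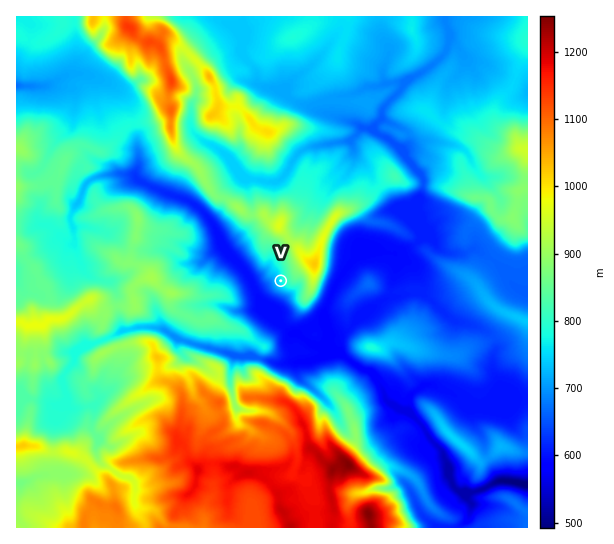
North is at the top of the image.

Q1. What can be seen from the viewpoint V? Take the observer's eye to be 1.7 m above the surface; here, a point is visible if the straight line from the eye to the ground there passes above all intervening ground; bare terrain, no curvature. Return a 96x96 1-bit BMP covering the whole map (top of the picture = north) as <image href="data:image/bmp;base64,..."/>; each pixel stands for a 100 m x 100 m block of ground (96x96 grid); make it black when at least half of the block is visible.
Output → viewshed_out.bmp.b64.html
<image width="96" height="96" href="data:image/bmp;base64,Qk2+BAAAAAAAAD4AAAAoAAAAYAAAAGAAAAABAAEAAAAAAIAEAAATCwAAEwsAAAIAAAAAAAAA////AAAAAAAAAAAAAAAAAAAAAAAAAAAAAAAAAAAAAAAAAAAAAAAAAAAAAAAAAAAAAAAAAAAAAAAAAAAAAAAAAAAAAAAAAAAAAAAAAAAAAAAAAAAAAAAAAAAAAAAAAAAAAAAAAAAAAAAAAAAAAAAAAAAAAAAAAAAAAAAAABwAAAAAAAAAAAAAAHgAAAAAAAAAAAAAAOAAAAAAAAAAAAAAI8AAAAAAAAAAAAAAJ4AAAAAAAAAAAAAAT4AAAAAAAAAAAAAAfwAAAAAAAAAAAAAAfwAAAAAAAAAAAAAAfwAAAAAAAAAAAAAAfwAAAAAAAAAAAAAAfgAAAAAAAAAAAQAAdAAAAAAAAAAAAQAGdAAAAAAAAAAAAQAPZgAAAAAAAAAAAwAfxgAAAAAAAAAABx//jAAAAAAAAAABHz//GAAAAAAAAAADPz/++AAAAAAAAAAPP2P/8AAAAAAAAAAec2f/AAAAAAAAAAAf42/8AAAAAAAAAAAfhxxwAAAAAAAAAAAcHAAwAAAAAAAAAAA4AABwAAAAAAAAAAAwAADgAAAAAAAAAABgAAfgAAAAAAAAAAHgAA/AAAAAAAAAAAAAAB/AAAAAAAAAAAAAAP+AAAAAAAAAAAAAA/+AAAAAAAAAAAAAB/8AAAAAAAAAAAAD3/8AAAAAAAAAAAAH+H4AAAAAAAAAAAAHAP4AAAAAAAAAAAAD//4AAAAAAAAAAAAH//4AAAAAAAAAAAAf//4AAAAAAAAAAAA/f/tAAAAAAAAAAAA/n/GgAAAAAAAAAAA/3/bzAAAAAAAAAAA/z+P+AAAAAAAAAAA//8PcAAAAAAAAAAL7/4PYAAAAAAAAAAP//wPwAAAAAAAAAAP//gPgAAAAAAAAAAP//APAAAAAAAAAAAH/+APAAAAAAAAAAAHA+AIAAAAAAAAAAAGCcAAAAAAAAAAAAAGBYGAAAAAAAAAAAAEBwOAAAAAAAAAAAAIAhgAAAAAAAAAAAAABDgAAAAAAAAAAAAAHGAAAAAAAAAAAAAAfwAAAAAAAAAAAAAA/gAAAAAAAAAAAAAD/AAAAAAAAAAAAAAC/AAAAAAAAAAAAAhweAAAAAAAAAAAAB/wOAAAAAAAAAAAAP/wGAAAAAAAAAAAAP/wGAAAAAAAAAAAAHHwGAAAAAAAAAAAAADgGAAAAAAAAAABgABgEAAAAAAAAAAAAAAgEAAAAAAAAAAAAAAAEAAAAAAAAAAAAAAAEAAAAAAAAAAAAAAAEAAAAAAAAAAAAAAAEAAAAAAAAAAAAAAAAAAAAAAAAAAAAAAAAAAAAAAAAAAAAAAAAAAAAAAAAAAAAAAAAAAAAAAAAAAAAAAAAAAAAAAAAAAAAAAAAAAAAAAAAAAAAAAAAAAAAAAAAAAAAAAAAAAAAAAAAAAAAAAAAAAAAAAAAAAAAAAAAAAAAAAAAAAAAAAAAAAAAAAAAAAAAAAAAAAAAAAAAAAAAAAAAAAAAAAAAAAAAAAAAAAAAAAAAAAAAAAAAAAAAAAAAAAAAAAAAAAAAAAAAAAAAAAAAAAAAAAAAAAA="/>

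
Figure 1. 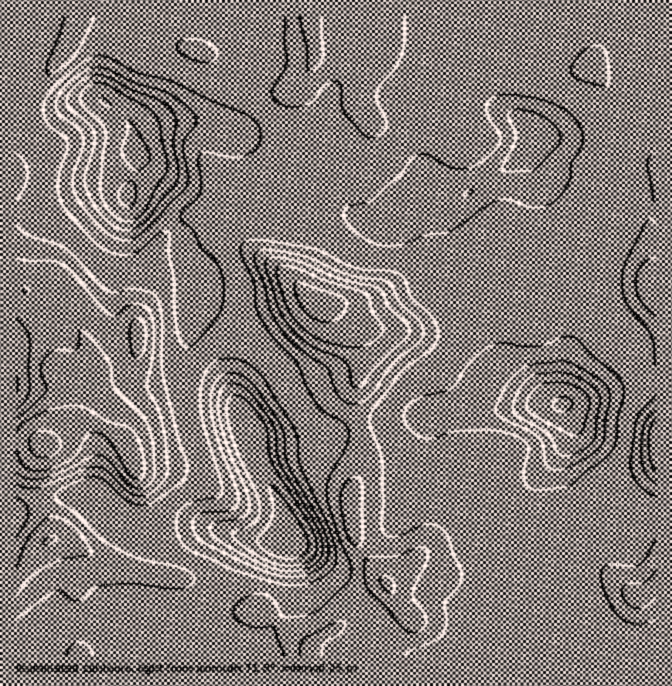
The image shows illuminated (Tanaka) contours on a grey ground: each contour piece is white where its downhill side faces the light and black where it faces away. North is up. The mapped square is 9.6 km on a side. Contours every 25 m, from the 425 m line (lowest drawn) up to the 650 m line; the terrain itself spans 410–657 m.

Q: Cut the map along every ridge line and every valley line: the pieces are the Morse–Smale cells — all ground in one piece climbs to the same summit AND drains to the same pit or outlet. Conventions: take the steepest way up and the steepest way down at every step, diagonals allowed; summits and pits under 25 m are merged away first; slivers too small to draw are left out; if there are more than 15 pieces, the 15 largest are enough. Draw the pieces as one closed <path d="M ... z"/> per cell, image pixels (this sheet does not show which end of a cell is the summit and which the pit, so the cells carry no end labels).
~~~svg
<path d="M592 216l-13 0-40 10-35 2-12 3-27 22-58 26-32 19-17 5-29 2 27 27 7 15 0 16-9 30 5 34 75-13-5 8 2 48 17 27 9 9 10 5 30 3 20-8 7-8 12-20 20-20 15-23 0-15-8-17-2-16 3-29 5-16 0-14 9-30-9-28-13-22 13 0 30-14 2-4z"/><path d="M102 99l-18 0-26 9-21 0-10-4-11 28 0 155 12 4 9 0 17 18 14 8 10 10 8 13 8 17 2 8-15 17-1 24 4-24 11-11 9 2 23-2 15 10 13 2 30-9 16-17-8-10-4-9 4-25 5-15 0-15-15-26 0-20-7-10-17-16-31-14 10-37-5-30-7-12z"/><path d="M202 356l-17 18-30 9-13-2-15-10-10 2-22-2-11 11-3 23-5 13-26 25-8 1-14-5-12 1 0 70 8-1 26-11 34-2 13 5 18 22 23 13 26 0 30-8 18 0 42 11 33 2-1-19-3-12-9-18-16-27-7-20-2-17-23-45-7-10z"/><path d="M360 428l-23 5-29 11-57-1 7 22 16 27 9 18 5 32 5 12 0 18 1 2 0 20-3 10-22 28-8 15-10 8 114 1 12-12 8-3 25 15 87 0 4-9 0-12-12-23 0-18 8-28-23-2-32 12-7 0-20-10-5 0-23 17-28-36-6-19-2-35 10-21 3-14z"/><path d="M94 19l-14 0-4 4-10 27-30 35-10 17 1 2 10 4 21 0 26-9 18 0 26 21 5 10 1 9 3-6 10-5 25-7 28 0 30 7 14 8 18 17 22 13 18 18 67-67-8-15 0-12 8-15-17-17-17-4-18 0-6 14-12 17-4 3-10 0-28-19-20-3-20-10-35-10-38-2-16-6-20-14z"/><path d="M200 121l-28 0-25 7-11 5-2 15 4 5 0 7-10 37 31 14 17 16 7 10 0 20 15 26 0 15-5 15-4 25 4 9 9 9 13-12 22-10 27-18 45-19-30-29-3-6 5-45 8-15 14-17-19-19-22-13-25-22z"/><path d="M530 148l-25 21-27 19-16 8-12 2-8-4-14 0-18 9-6 4-6 11-8 8-22-3-16-9-14-10-24-11-10-9-15 18-8 15-5 45 3 6 33 31 13 5 22 0 28-6 42-24 48-21 19-17 13-7 42-3 40-10 13 0 10 15 3-2 8-16 0-23-5-10-9-4-30 0-22-3-13-11z"/><path d="M387 56l-16 17-10 17 0 12 8 13-1 5-14 11-50 52 10 10 24 11 14 10 16 9 22 3 15-20 15-8 8-4 14 0 13 4 23-10 42-30 16-18-5-12-7-7-16-8-9-10-5-13-2-19-28 5-32 2-17-4-21-11z"/><path d="M84 496l-34 2-34 14 1 144 21 0 13-21 14-12 30-2 19-7 45 0 16 5 12 0 31-34 20-38 7-8 8-1-41-10-18 0-30 8-26 0-23-13-18-22z"/><path d="M488 16l-450 0-12 31-10 16 0 35 10 5 10-18 30-35 10-27 4-4 20 2 44 23 38 2 25 7 30 13 20 3 28 19 10 0 4-3 12-17 6-14 18 0 17 4 18 18 15-20 30 18 17 4 32-2 28-5-3-14-6-14 6-13z"/><path d="M310 298l-5 0-41 18-27 18-22 10-12 11 23 28 23 45 2 14 3 2 54 0 29-11 22-6-5-34 9-30-2-21-5-10-22-24z"/><path d="M432 416l-37 3-31 7-3 2 3 30-3 14-10 21 2 35 6 19 28 36 23-17 5 0 20 10 7 0 32-12 24 2 5-8 6-30 15-25 0-4-12 10-15 5-23-1-17-7-9-9-17-27-2-48z"/><path d="M655 516l-15 2-6 3-2 3-21 0-5 36 3 10 16 19-6-5-9-1-13 3-27 12-8-9-17 4-15-10-32-15-5 10-4 16 0 18 12 23 0 12-3 8 157 1z"/><path d="M260 539l-15 0-7 8-20 38-31 34-12 0-16-5-45 0-19 7-30 2-14 12-12 20 193 1 2-2 16 2 4-2 29-37 11-23-1-40-4-10-2-3-25 0z"/><path d="M602 231l-33 17-13 0 13 22 9 28-9 30 0 14-5 16-3 29 3 17 20-3 23-10 18-5 31-3 0-101-7-14-9-10-26-15z"/>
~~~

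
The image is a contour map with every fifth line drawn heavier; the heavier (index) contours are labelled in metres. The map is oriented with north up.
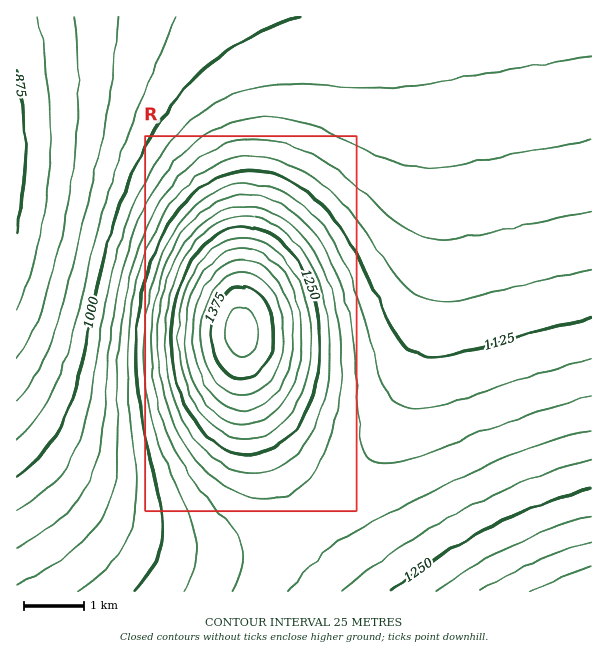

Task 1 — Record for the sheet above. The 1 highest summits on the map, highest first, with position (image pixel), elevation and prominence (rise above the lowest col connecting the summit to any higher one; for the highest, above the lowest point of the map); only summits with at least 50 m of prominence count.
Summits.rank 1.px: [242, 332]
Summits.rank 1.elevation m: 1411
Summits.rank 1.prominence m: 544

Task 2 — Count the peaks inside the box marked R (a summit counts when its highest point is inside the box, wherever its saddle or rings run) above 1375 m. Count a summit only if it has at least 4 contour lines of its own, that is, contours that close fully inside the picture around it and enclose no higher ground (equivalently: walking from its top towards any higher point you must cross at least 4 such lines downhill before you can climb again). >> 1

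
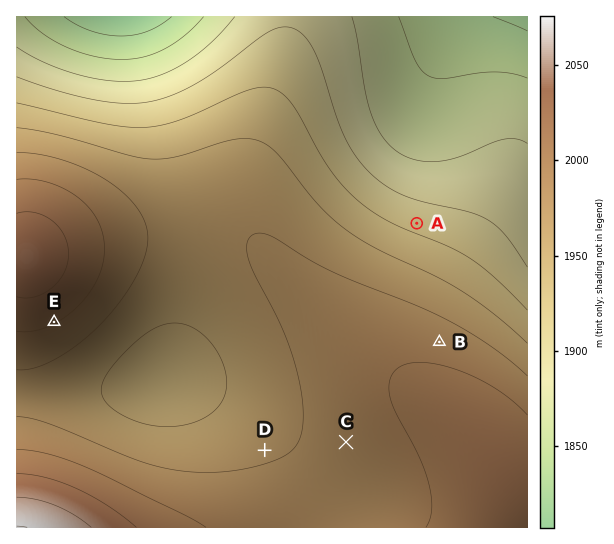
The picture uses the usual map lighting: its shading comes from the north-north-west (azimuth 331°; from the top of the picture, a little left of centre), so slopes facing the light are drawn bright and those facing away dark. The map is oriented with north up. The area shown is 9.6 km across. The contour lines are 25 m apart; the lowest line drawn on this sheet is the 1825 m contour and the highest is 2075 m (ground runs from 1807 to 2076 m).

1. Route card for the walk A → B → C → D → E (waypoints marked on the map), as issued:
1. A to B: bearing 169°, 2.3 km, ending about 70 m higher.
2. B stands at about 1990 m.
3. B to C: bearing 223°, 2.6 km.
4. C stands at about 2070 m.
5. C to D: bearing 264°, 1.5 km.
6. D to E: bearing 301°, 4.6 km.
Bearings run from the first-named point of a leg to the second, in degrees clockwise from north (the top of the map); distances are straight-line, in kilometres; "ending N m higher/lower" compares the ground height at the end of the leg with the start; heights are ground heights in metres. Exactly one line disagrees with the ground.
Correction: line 4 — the height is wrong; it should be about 1980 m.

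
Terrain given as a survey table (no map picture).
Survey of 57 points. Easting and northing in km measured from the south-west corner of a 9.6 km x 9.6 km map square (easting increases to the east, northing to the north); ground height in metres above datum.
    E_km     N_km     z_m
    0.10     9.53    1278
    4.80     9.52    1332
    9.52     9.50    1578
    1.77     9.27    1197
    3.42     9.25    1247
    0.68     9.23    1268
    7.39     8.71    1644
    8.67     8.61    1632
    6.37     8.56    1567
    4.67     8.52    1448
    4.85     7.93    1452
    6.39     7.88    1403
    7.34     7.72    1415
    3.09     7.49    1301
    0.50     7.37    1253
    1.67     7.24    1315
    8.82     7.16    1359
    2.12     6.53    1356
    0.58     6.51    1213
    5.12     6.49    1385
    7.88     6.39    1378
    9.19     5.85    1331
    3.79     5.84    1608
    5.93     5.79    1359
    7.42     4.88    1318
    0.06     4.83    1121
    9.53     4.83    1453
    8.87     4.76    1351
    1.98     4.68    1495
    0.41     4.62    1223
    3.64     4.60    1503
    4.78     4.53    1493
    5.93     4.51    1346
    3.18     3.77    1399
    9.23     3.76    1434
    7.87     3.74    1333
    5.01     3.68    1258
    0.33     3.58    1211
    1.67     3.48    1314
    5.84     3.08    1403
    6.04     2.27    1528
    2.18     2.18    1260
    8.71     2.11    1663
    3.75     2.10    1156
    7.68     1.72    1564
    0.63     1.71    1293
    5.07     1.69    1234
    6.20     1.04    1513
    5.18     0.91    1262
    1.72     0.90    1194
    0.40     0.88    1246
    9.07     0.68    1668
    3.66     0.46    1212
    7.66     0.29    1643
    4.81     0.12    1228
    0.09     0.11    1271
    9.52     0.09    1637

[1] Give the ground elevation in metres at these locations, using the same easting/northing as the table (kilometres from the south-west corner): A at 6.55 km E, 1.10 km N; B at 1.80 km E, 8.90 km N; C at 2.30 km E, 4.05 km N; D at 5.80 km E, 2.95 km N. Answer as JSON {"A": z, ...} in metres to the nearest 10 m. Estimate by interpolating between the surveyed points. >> {"A": 1520, "B": 1230, "C": 1450, "D": 1440}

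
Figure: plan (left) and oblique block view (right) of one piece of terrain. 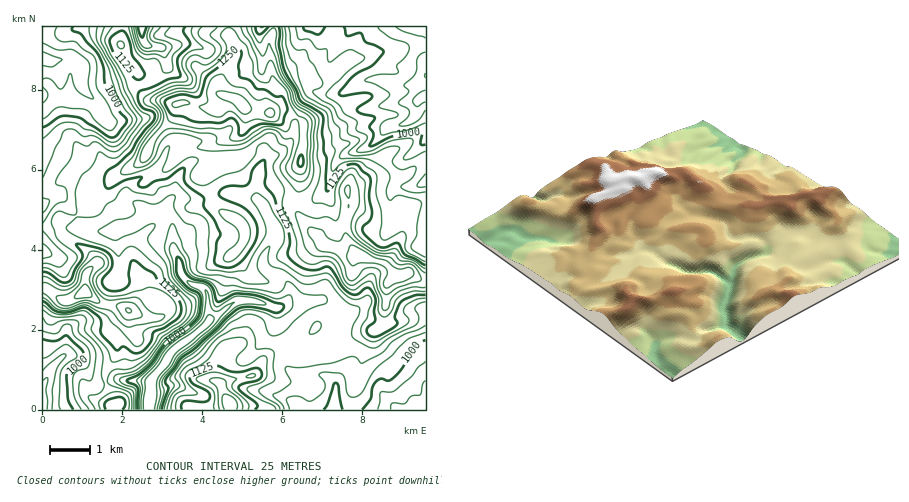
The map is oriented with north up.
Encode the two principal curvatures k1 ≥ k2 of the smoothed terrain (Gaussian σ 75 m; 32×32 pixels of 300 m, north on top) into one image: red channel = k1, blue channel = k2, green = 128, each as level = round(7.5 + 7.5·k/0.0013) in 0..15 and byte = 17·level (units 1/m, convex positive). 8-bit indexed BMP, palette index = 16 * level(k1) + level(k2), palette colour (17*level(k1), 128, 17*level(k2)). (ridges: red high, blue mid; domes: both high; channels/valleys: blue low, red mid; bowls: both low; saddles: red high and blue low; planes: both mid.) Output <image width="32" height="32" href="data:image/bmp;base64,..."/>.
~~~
<image width="32" height="32" href="data:image/bmp;base64,Qk02CAAAAAAAADYEAAAoAAAAIAAAACAAAAABAAgAAAAAAAAEAAATCwAAEwsAAAABAAAAAAAAAIAAABGAAAAigAAAM4AAAESAAABVgAAAZoAAAHeAAACIgAAAmYAAAKqAAAC7gAAAzIAAAN2AAADugAAA/4AAAACAEQARgBEAIoARADOAEQBEgBEAVYARAGaAEQB3gBEAiIARAJmAEQCqgBEAu4ARAMyAEQDdgBEA7oARAP+AEQAAgCIAEYAiACKAIgAzgCIARIAiAFWAIgBmgCIAd4AiAIiAIgCZgCIAqoAiALuAIgDMgCIA3YAiAO6AIgD/gCIAAIAzABGAMwAigDMAM4AzAESAMwBVgDMAZoAzAHeAMwCIgDMAmYAzAKqAMwC7gDMAzIAzAN2AMwDugDMA/4AzAACARAARgEQAIoBEADOARABEgEQAVYBEAGaARAB3gEQAiIBEAJmARACqgEQAu4BEAMyARADdgEQA7oBEAP+ARAAAgFUAEYBVACKAVQAzgFUARIBVAFWAVQBmgFUAd4BVAIiAVQCZgFUAqoBVALuAVQDMgFUA3YBVAO6AVQD/gFUAAIBmABGAZgAigGYAM4BmAESAZgBVgGYAZoBmAHeAZgCIgGYAmYBmAKqAZgC7gGYAzIBmAN2AZgDugGYA/4BmAACAdwARgHcAIoB3ADOAdwBEgHcAVYB3AGaAdwB3gHcAiIB3AJmAdwCqgHcAu4B3AMyAdwDdgHcA7oB3AP+AdwAAgIgAEYCIACKAiAAzgIgARICIAFWAiABmgIgAd4CIAIiAiACZgIgAqoCIALuAiADMgIgA3YCIAO6AiAD/gIgAAICZABGAmQAigJkAM4CZAESAmQBVgJkAZoCZAHeAmQCIgJkAmYCZAKqAmQC7gJkAzICZAN2AmQDugJkA/4CZAACAqgARgKoAIoCqADOAqgBEgKoAVYCqAGaAqgB3gKoAiICqAJmAqgCqgKoAu4CqAMyAqgDdgKoA7oCqAP+AqgAAgLsAEYC7ACKAuwAzgLsARIC7AFWAuwBmgLsAd4C7AIiAuwCZgLsAqoC7ALuAuwDMgLsA3YC7AO6AuwD/gLsAAIDMABGAzAAigMwAM4DMAESAzABVgMwAZoDMAHeAzACIgMwAmYDMAKqAzAC7gMwAzIDMAN2AzADugMwA/4DMAACA3QARgN0AIoDdADOA3QBEgN0AVYDdAGaA3QB3gN0AiIDdAJmA3QCqgN0Au4DdAMyA3QDdgN0A7oDdAP+A3QAAgO4AEYDuACKA7gAzgO4ARIDuAFWA7gBmgO4Ad4DuAIiA7gCZgO4AqoDuALuA7gDMgO4A3YDuAO6A7gD/gO4AAID/ABGA/wAigP8AM4D/AESA/wBVgP8AZoD/AHeA/wCIgP8AmYD/AKqA/wC7gP8AzID/AN2A/wDugP8A/4D/AISohpe2ytrZcIG5yti1pevY1ufWk3WXl4Snh4d2hoeXhYeXuIWmyPiQcaO0kWKk1YJxcoSGl5iYg6iohoWXd5eCl6inhsSAoHCQ57XZ6Ni31de2p5eGhpZ0l6iGh4iHhoOVqJWXxqbJt5CAyKiWlXR0t7d2doaGhoeGl4eGiIeHp3NzdIaml6bIpXCkt6anl4WEuJWHl6iol4eGloaHh4eWhnV2hreWqMnXgnBwt8m4qJaFhpeXh4eXl4WmhXV2dpiWlLe4l4WmlaS3lYCAtseYl3aGd4eYh3aGptrIpoaGlZKBcoSFl6i32MjJyJBwx7iouKWXh5iXhoaGlcW2t6eD6ddhxtXo2pZ2uLnJkMOAtKSRcISWhoaGhYSE+IV0c+X39vj1lIWllZfIuNig1rVwgJS3hJaGdoSlpWL1hXaF2YRz9nNUdYWXpqaDgHDEprfIx7iEl5ZkhNmWkerHp8e3c4P5xZSEmJeYtnDY6KaXpaeFhIaXl4SE2KZztdf61ZN0Y6Tpx5Ooh4e2cLaHuMmnhYSnp5iohZW4x/b3pbWDdYa21qaUhaiGloOUp3aXmMeXg4WWl5fItrfXhGPVYnOWt6aEdHV2hoeXlZaHdpZ2p6iWc4aXqJd21nN0ZZWmh6aohoaGhneGh5iFhnZml5e4mIZylrenl4XGZIaGhqeHhbiWl5iGh4eGhYWXp5a4qJiHg5W4p3aHhNeXloaGqIeEhYaYl4eGdYWXhYaFlpaGhXV0lpeWhYWEx6h2dpaot6iGhpiHp4aVqIZ2hZeXhnaHhpeGhaaWg6XZqIZ2hIODh5iXh4enx6WDpqeCqamXh5eFhZanyKaFgtmnppenp6aHh4eHh5am5ueSx6WDlpeXmIaElrf6lZaBt8eWlnWWuIeHh5e3pYWF+aWDuKaWlYSUlnV1dPeVhZaRcJPIt4SVh4eolsh0dIbH9nRzg4SWt8iFc4WU1qaFhrfHkpS42KWGqKiGlWN0hYXmxZanl5ZztraEpLW2t4WXloWWc4GDtnaXhpZ1dHVzklHWl5eXqZWnp9fZpefIt4WGlqe3uKWEhoaGh4R2hpfY5frZx6aWpsimp6fXg4WFlZaWhYWFhYSXhpd1hoeGt6Slp7ijpam3mIaXpulzc4R0hZeop5eXlZiGl4SHhpa3hoOEcXGnuIZ1loTnlIOXl6eGdIR1hoaGhoaXdHZ0t7inqHKV2KSnx4ank+dzhod2p6eXh4eHl4Z0hHR2ZKfXxrS2k6fIdGTGuKeT14OXh4aGqKinl5eHhpeYhpalyNrXYKGCg5OEhbW3lrTGdIaXloaHh4eHmKiXlqi3pqanx8WA2Mi2t7inuaeEovmEdIWWmIaXh4eGh5Y="/>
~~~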